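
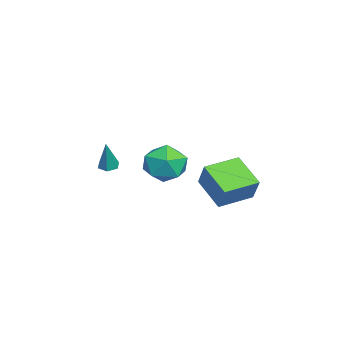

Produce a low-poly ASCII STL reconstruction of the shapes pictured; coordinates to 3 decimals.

solid 
facet normal -0.473 -0.204 -0.857
outer loop
vertex -2.114 2.242 -1.744
vertex -3.135 3.783 -1.547
vertex -0.784 3.247 -2.716
endloop
endfacet
facet normal 0.549 -0.829 -0.106
outer loop
vertex -0.065 3.557 -1.413
vertex -2.114 2.242 -1.744
vertex -0.784 3.247 -2.716
endloop
endfacet
facet normal -0.473 -0.203 -0.857
outer loop
vertex -0.784 3.247 -2.716
vertex -3.135 3.783 -1.547
vertex -1.805 4.789 -2.519
endloop
endfacet
facet normal 0.689 0.521 -0.504
outer loop
vertex -1.805 4.789 -2.519
vertex -0.065 3.557 -1.413
vertex -0.784 3.247 -2.716
endloop
endfacet
facet normal -0.689 -0.521 0.504
outer loop
vertex -2.114 2.242 -1.744
vertex -2.416 4.093 -0.244
vertex -3.135 3.783 -1.547
endloop
endfacet
facet normal 0.549 -0.829 -0.106
outer loop
vertex -1.395 2.551 -0.441
vertex -2.114 2.242 -1.744
vertex -0.065 3.557 -1.413
endloop
endfacet
facet normal -0.689 -0.521 0.504
outer loop
vertex -1.395 2.551 -0.441
vertex -2.416 4.093 -0.244
vertex -2.114 2.242 -1.744
endloop
endfacet
facet normal -0.549 0.829 0.106
outer loop
vertex -3.135 3.783 -1.547
vertex -2.416 4.093 -0.244
vertex -1.805 4.789 -2.519
endloop
endfacet
facet normal 0.689 0.521 -0.504
outer loop
vertex -1.086 5.098 -1.216
vertex -0.065 3.557 -1.413
vertex -1.805 4.789 -2.519
endloop
endfacet
facet normal -0.549 0.829 0.106
outer loop
vertex -1.805 4.789 -2.519
vertex -2.416 4.093 -0.244
vertex -1.086 5.098 -1.216
endloop
endfacet
facet normal 0.473 0.204 0.857
outer loop
vertex -1.086 5.098 -1.216
vertex -1.395 2.551 -0.441
vertex -0.065 3.557 -1.413
endloop
endfacet
facet normal 0.473 0.204 0.857
outer loop
vertex -2.416 4.093 -0.244
vertex -1.395 2.551 -0.441
vertex -1.086 5.098 -1.216
endloop
endfacet
facet normal -0.327 0.606 0.725
outer loop
vertex -0.543 1.431 0.902
vertex 0.252 0.975 1.641
vertex 0.528 1.912 0.983
endloop
endfacet
facet normal -0.414 0.907 0.084
outer loop
vertex -0.543 1.431 0.902
vertex 0.528 1.912 0.983
vertex 0.021 1.778 -0.071
endloop
endfacet
facet normal -0.824 0.475 -0.308
outer loop
vertex -0.543 1.431 0.902
vertex 0.021 1.778 -0.071
vertex -0.569 0.759 -0.065
endloop
endfacet
facet normal -0.992 -0.092 0.091
outer loop
vertex -0.543 1.431 0.902
vertex -0.569 0.759 -0.065
vertex -0.426 0.262 0.994
endloop
endfacet
facet normal -0.684 -0.011 0.729
outer loop
vertex -0.543 1.431 0.902
vertex -0.426 0.262 0.994
vertex 0.252 0.975 1.641
endloop
endfacet
facet normal 0.226 0.947 -0.229
outer loop
vertex 0.021 1.778 -0.071
vertex 0.528 1.912 0.983
vertex 1.166 1.538 0.066
endloop
endfacet
facet normal 0.366 0.460 0.809
outer loop
vertex 0.528 1.912 0.983
vertex 0.252 0.975 1.641
vertex 1.309 1.041 1.125
endloop
endfacet
facet normal -0.211 -0.539 0.815
outer loop
vertex 0.252 0.975 1.641
vertex -0.426 0.262 0.994
vertex 0.719 0.022 1.131
endloop
endfacet
facet normal -0.708 -0.671 -0.219
outer loop
vertex -0.426 0.262 0.994
vertex -0.569 0.759 -0.065
vertex 0.212 -0.112 0.077
endloop
endfacet
facet normal -0.437 0.248 -0.864
outer loop
vertex -0.569 0.759 -0.065
vertex 0.021 1.778 -0.071
vertex 0.488 0.825 -0.581
endloop
endfacet
facet normal 0.992 0.092 -0.091
outer loop
vertex 1.283 0.369 0.158
vertex 1.166 1.538 0.066
vertex 1.309 1.041 1.125
endloop
endfacet
facet normal 0.824 -0.475 0.308
outer loop
vertex 1.283 0.369 0.158
vertex 1.309 1.041 1.125
vertex 0.719 0.022 1.131
endloop
endfacet
facet normal 0.414 -0.907 -0.084
outer loop
vertex 1.283 0.369 0.158
vertex 0.719 0.022 1.131
vertex 0.212 -0.112 0.077
endloop
endfacet
facet normal 0.327 -0.606 -0.725
outer loop
vertex 1.283 0.369 0.158
vertex 0.212 -0.112 0.077
vertex 0.488 0.825 -0.581
endloop
endfacet
facet normal 0.684 0.011 -0.729
outer loop
vertex 1.283 0.369 0.158
vertex 0.488 0.825 -0.581
vertex 1.166 1.538 0.066
endloop
endfacet
facet normal 0.708 0.671 0.219
outer loop
vertex 1.309 1.041 1.125
vertex 1.166 1.538 0.066
vertex 0.528 1.912 0.983
endloop
endfacet
facet normal 0.437 -0.248 0.864
outer loop
vertex 0.719 0.022 1.131
vertex 1.309 1.041 1.125
vertex 0.252 0.975 1.641
endloop
endfacet
facet normal -0.226 -0.947 0.229
outer loop
vertex 0.212 -0.112 0.077
vertex 0.719 0.022 1.131
vertex -0.426 0.262 0.994
endloop
endfacet
facet normal -0.366 -0.460 -0.809
outer loop
vertex 0.488 0.825 -0.581
vertex 0.212 -0.112 0.077
vertex -0.569 0.759 -0.065
endloop
endfacet
facet normal 0.211 0.539 -0.815
outer loop
vertex 1.166 1.538 0.066
vertex 0.488 0.825 -0.581
vertex 0.021 1.778 -0.071
endloop
endfacet
facet normal -0.306 0.029 -0.951
outer loop
vertex -3.532 -1.645 -1.662
vertex -3.805 -2.106 -1.588
vertex -4.046 -1.631 -1.496
endloop
endfacet
facet normal 0.113 0.957 0.268
outer loop
vertex -3.532 -1.645 -1.662
vertex -4.046 -1.631 -1.496
vertex -3.275 -2.154 0.048
endloop
endfacet
facet normal -0.309 0.027 -0.951
outer loop
vertex -4.046 -1.631 -1.496
vertex -3.805 -2.106 -1.588
vertex -4.318 -2.092 -1.421
endloop
endfacet
facet normal -0.698 0.496 0.517
outer loop
vertex -4.046 -1.631 -1.496
vertex -4.318 -2.092 -1.421
vertex -3.275 -2.154 0.048
endloop
endfacet
facet normal -0.309 0.030 -0.951
outer loop
vertex -4.318 -2.092 -1.421
vertex -3.805 -2.106 -1.588
vertex -4.077 -2.566 -1.514
endloop
endfacet
facet normal -0.730 -0.469 0.498
outer loop
vertex -4.318 -2.092 -1.421
vertex -4.077 -2.566 -1.514
vertex -3.275 -2.154 0.048
endloop
endfacet
facet normal -0.307 0.028 -0.951
outer loop
vertex -4.077 -2.566 -1.514
vertex -3.805 -2.106 -1.588
vertex -3.563 -2.58 -1.68
endloop
endfacet
facet normal 0.048 -0.972 0.231
outer loop
vertex -4.077 -2.566 -1.514
vertex -3.563 -2.58 -1.68
vertex -3.275 -2.154 0.048
endloop
endfacet
facet normal -0.307 0.028 -0.951
outer loop
vertex -3.563 -2.58 -1.68
vertex -3.805 -2.106 -1.588
vertex -3.291 -2.119 -1.754
endloop
endfacet
facet normal 0.860 -0.510 -0.018
outer loop
vertex -3.563 -2.58 -1.68
vertex -3.291 -2.119 -1.754
vertex -3.275 -2.154 0.048
endloop
endfacet
facet normal -0.307 0.029 -0.951
outer loop
vertex -3.291 -2.119 -1.754
vertex -3.805 -2.106 -1.588
vertex -3.532 -1.645 -1.662
endloop
endfacet
facet normal 0.891 0.453 0.001
outer loop
vertex -3.291 -2.119 -1.754
vertex -3.532 -1.645 -1.662
vertex -3.275 -2.154 0.048
endloop
endfacet

endsolid


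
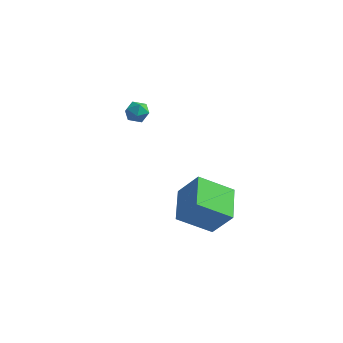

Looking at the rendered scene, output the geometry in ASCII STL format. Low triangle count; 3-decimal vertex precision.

solid 
facet normal 0.272 0.948 -0.163
outer loop
vertex -1.782 3.092 2.16
vertex -2.42 3.31 2.364
vertex -1.903 3.243 2.838
endloop
endfacet
facet normal 0.835 0.550 0.026
outer loop
vertex -1.782 3.092 2.16
vertex -1.903 3.243 2.838
vertex -1.523 2.675 2.665
endloop
endfacet
facet normal 0.896 0.018 -0.444
outer loop
vertex -1.782 3.092 2.16
vertex -1.523 2.675 2.665
vertex -1.805 2.392 2.085
endloop
endfacet
facet normal 0.371 0.087 -0.924
outer loop
vertex -1.782 3.092 2.16
vertex -1.805 2.392 2.085
vertex -2.36 2.785 1.899
endloop
endfacet
facet normal -0.013 0.662 -0.749
outer loop
vertex -1.782 3.092 2.16
vertex -2.36 2.785 1.899
vertex -2.42 3.31 2.364
endloop
endfacet
facet normal 0.698 0.264 0.666
outer loop
vertex -1.523 2.675 2.665
vertex -1.903 3.243 2.838
vertex -2.0 2.635 3.181
endloop
endfacet
facet normal -0.213 0.908 0.360
outer loop
vertex -1.903 3.243 2.838
vertex -2.42 3.31 2.364
vertex -2.555 3.028 2.995
endloop
endfacet
facet normal -0.675 0.445 -0.589
outer loop
vertex -2.42 3.31 2.364
vertex -2.36 2.785 1.899
vertex -2.837 2.745 2.415
endloop
endfacet
facet normal -0.050 -0.485 -0.873
outer loop
vertex -2.36 2.785 1.899
vertex -1.805 2.392 2.085
vertex -2.457 2.177 2.242
endloop
endfacet
facet normal 0.797 -0.597 -0.096
outer loop
vertex -1.805 2.392 2.085
vertex -1.523 2.675 2.665
vertex -1.94 2.11 2.716
endloop
endfacet
facet normal -0.371 -0.087 0.924
outer loop
vertex -2.578 2.328 2.92
vertex -2.0 2.635 3.181
vertex -2.555 3.028 2.995
endloop
endfacet
facet normal -0.896 -0.018 0.444
outer loop
vertex -2.578 2.328 2.92
vertex -2.555 3.028 2.995
vertex -2.837 2.745 2.415
endloop
endfacet
facet normal -0.835 -0.550 -0.026
outer loop
vertex -2.578 2.328 2.92
vertex -2.837 2.745 2.415
vertex -2.457 2.177 2.242
endloop
endfacet
facet normal -0.272 -0.948 0.163
outer loop
vertex -2.578 2.328 2.92
vertex -2.457 2.177 2.242
vertex -1.94 2.11 2.716
endloop
endfacet
facet normal 0.013 -0.662 0.749
outer loop
vertex -2.578 2.328 2.92
vertex -1.94 2.11 2.716
vertex -2.0 2.635 3.181
endloop
endfacet
facet normal 0.050 0.485 0.873
outer loop
vertex -2.555 3.028 2.995
vertex -2.0 2.635 3.181
vertex -1.903 3.243 2.838
endloop
endfacet
facet normal -0.797 0.597 0.096
outer loop
vertex -2.837 2.745 2.415
vertex -2.555 3.028 2.995
vertex -2.42 3.31 2.364
endloop
endfacet
facet normal -0.698 -0.264 -0.666
outer loop
vertex -2.457 2.177 2.242
vertex -2.837 2.745 2.415
vertex -2.36 2.785 1.899
endloop
endfacet
facet normal 0.213 -0.908 -0.360
outer loop
vertex -1.94 2.11 2.716
vertex -2.457 2.177 2.242
vertex -1.805 2.392 2.085
endloop
endfacet
facet normal 0.675 -0.445 0.589
outer loop
vertex -2.0 2.635 3.181
vertex -1.94 2.11 2.716
vertex -1.523 2.675 2.665
endloop
endfacet
facet normal -0.748 -0.380 0.544
outer loop
vertex 3.637 -4.507 2.747
vertex 3.066 -2.74 3.196
vertex 2.63 -4.484 1.377
endloop
endfacet
facet normal 0.299 -0.925 -0.235
outer loop
vertex 4.134 -3.72 0.284
vertex 3.637 -4.507 2.747
vertex 2.63 -4.484 1.377
endloop
endfacet
facet normal -0.748 -0.380 0.544
outer loop
vertex 2.63 -4.484 1.377
vertex 3.066 -2.74 3.196
vertex 2.059 -2.717 1.826
endloop
endfacet
facet normal -0.592 0.013 -0.806
outer loop
vertex 2.059 -2.717 1.826
vertex 4.134 -3.72 0.284
vertex 2.63 -4.484 1.377
endloop
endfacet
facet normal 0.592 -0.013 0.806
outer loop
vertex 3.637 -4.507 2.747
vertex 4.57 -1.976 2.103
vertex 3.066 -2.74 3.196
endloop
endfacet
facet normal 0.299 -0.925 -0.235
outer loop
vertex 5.141 -3.743 1.654
vertex 3.637 -4.507 2.747
vertex 4.134 -3.72 0.284
endloop
endfacet
facet normal 0.592 -0.013 0.806
outer loop
vertex 5.141 -3.743 1.654
vertex 4.57 -1.976 2.103
vertex 3.637 -4.507 2.747
endloop
endfacet
facet normal -0.299 0.925 0.235
outer loop
vertex 3.066 -2.74 3.196
vertex 4.57 -1.976 2.103
vertex 2.059 -2.717 1.826
endloop
endfacet
facet normal -0.592 0.013 -0.806
outer loop
vertex 3.563 -1.953 0.733
vertex 4.134 -3.72 0.284
vertex 2.059 -2.717 1.826
endloop
endfacet
facet normal -0.299 0.925 0.235
outer loop
vertex 2.059 -2.717 1.826
vertex 4.57 -1.976 2.103
vertex 3.563 -1.953 0.733
endloop
endfacet
facet normal 0.748 0.380 -0.544
outer loop
vertex 3.563 -1.953 0.733
vertex 5.141 -3.743 1.654
vertex 4.134 -3.72 0.284
endloop
endfacet
facet normal 0.748 0.380 -0.544
outer loop
vertex 4.57 -1.976 2.103
vertex 5.141 -3.743 1.654
vertex 3.563 -1.953 0.733
endloop
endfacet

endsolid


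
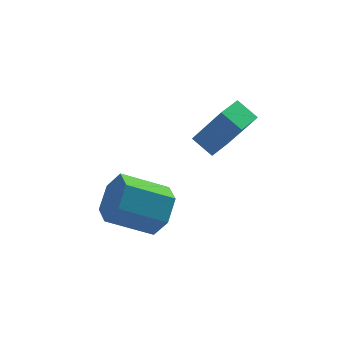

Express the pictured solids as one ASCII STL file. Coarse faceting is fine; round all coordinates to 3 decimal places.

solid 
facet normal 0.832 -0.280 -0.479
outer loop
vertex -0.162 -1.761 -3.054
vertex -0.664 -2.327 -3.594
vertex -0.517 -1.446 -3.854
endloop
endfacet
facet normal 0.403 0.898 0.175
outer loop
vertex -0.162 -1.761 -3.054
vertex -0.517 -1.446 -3.854
vertex -1.634 -1.266 -2.205
endloop
endfacet
facet normal 0.402 0.899 0.174
outer loop
vertex -1.634 -1.266 -2.205
vertex -0.517 -1.446 -3.854
vertex -1.99 -0.952 -3.005
endloop
endfacet
facet normal -0.832 0.279 0.480
outer loop
vertex -1.634 -1.266 -2.205
vertex -1.99 -0.952 -3.005
vertex -2.136 -1.833 -2.746
endloop
endfacet
facet normal 0.832 -0.280 -0.479
outer loop
vertex -0.517 -1.446 -3.854
vertex -0.664 -2.327 -3.594
vertex -1.019 -2.013 -4.394
endloop
endfacet
facet normal -0.130 0.742 -0.658
outer loop
vertex -0.517 -1.446 -3.854
vertex -1.019 -2.013 -4.394
vertex -1.99 -0.952 -3.005
endloop
endfacet
facet normal -0.129 0.743 -0.657
outer loop
vertex -1.99 -0.952 -3.005
vertex -1.019 -2.013 -4.394
vertex -2.492 -1.518 -3.546
endloop
endfacet
facet normal -0.832 0.279 0.480
outer loop
vertex -1.99 -0.952 -3.005
vertex -2.492 -1.518 -3.546
vertex -2.136 -1.833 -2.746
endloop
endfacet
facet normal 0.832 -0.280 -0.479
outer loop
vertex -1.019 -2.013 -4.394
vertex -0.664 -2.327 -3.594
vertex -1.166 -2.894 -4.135
endloop
endfacet
facet normal -0.532 -0.156 -0.832
outer loop
vertex -1.019 -2.013 -4.394
vertex -1.166 -2.894 -4.135
vertex -2.492 -1.518 -3.546
endloop
endfacet
facet normal -0.533 -0.157 -0.832
outer loop
vertex -2.492 -1.518 -3.546
vertex -1.166 -2.894 -4.135
vertex -2.638 -2.399 -3.286
endloop
endfacet
facet normal -0.832 0.279 0.480
outer loop
vertex -2.492 -1.518 -3.546
vertex -2.638 -2.399 -3.286
vertex -2.136 -1.833 -2.746
endloop
endfacet
facet normal 0.832 -0.279 -0.480
outer loop
vertex -1.166 -2.894 -4.135
vertex -0.664 -2.327 -3.594
vertex -0.81 -3.208 -3.335
endloop
endfacet
facet normal -0.402 -0.899 -0.174
outer loop
vertex -1.166 -2.894 -4.135
vertex -0.81 -3.208 -3.335
vertex -2.638 -2.399 -3.286
endloop
endfacet
facet normal -0.402 -0.899 -0.175
outer loop
vertex -2.638 -2.399 -3.286
vertex -0.81 -3.208 -3.335
vertex -2.283 -2.714 -2.486
endloop
endfacet
facet normal -0.832 0.280 0.479
outer loop
vertex -2.638 -2.399 -3.286
vertex -2.283 -2.714 -2.486
vertex -2.136 -1.833 -2.746
endloop
endfacet
facet normal 0.832 -0.279 -0.480
outer loop
vertex -0.81 -3.208 -3.335
vertex -0.664 -2.327 -3.594
vertex -0.308 -2.642 -2.794
endloop
endfacet
facet normal 0.130 -0.743 0.657
outer loop
vertex -0.81 -3.208 -3.335
vertex -0.308 -2.642 -2.794
vertex -2.283 -2.714 -2.486
endloop
endfacet
facet normal 0.130 -0.742 0.658
outer loop
vertex -2.283 -2.714 -2.486
vertex -0.308 -2.642 -2.794
vertex -1.781 -2.147 -1.946
endloop
endfacet
facet normal -0.832 0.280 0.479
outer loop
vertex -2.283 -2.714 -2.486
vertex -1.781 -2.147 -1.946
vertex -2.136 -1.833 -2.746
endloop
endfacet
facet normal 0.832 -0.279 -0.480
outer loop
vertex -0.308 -2.642 -2.794
vertex -0.664 -2.327 -3.594
vertex -0.162 -1.761 -3.054
endloop
endfacet
facet normal 0.532 0.157 0.832
outer loop
vertex -0.308 -2.642 -2.794
vertex -0.162 -1.761 -3.054
vertex -1.781 -2.147 -1.946
endloop
endfacet
facet normal 0.532 0.156 0.832
outer loop
vertex -1.781 -2.147 -1.946
vertex -0.162 -1.761 -3.054
vertex -1.634 -1.266 -2.205
endloop
endfacet
facet normal -0.832 0.280 0.479
outer loop
vertex -1.781 -2.147 -1.946
vertex -1.634 -1.266 -2.205
vertex -2.136 -1.833 -2.746
endloop
endfacet
facet normal -0.430 0.299 -0.852
outer loop
vertex 0.542 -1.98 -0.568
vertex 1.386 -1.355 -0.774
vertex 0.938 -2.659 -1.006
endloop
endfacet
facet normal -0.789 -0.584 0.193
outer loop
vertex 1.694 -3.185 0.494
vertex 0.542 -1.98 -0.568
vertex 0.938 -2.659 -1.006
endloop
endfacet
facet normal -0.430 0.299 -0.852
outer loop
vertex 0.938 -2.659 -1.006
vertex 1.386 -1.355 -0.774
vertex 1.782 -2.034 -1.212
endloop
endfacet
facet normal 0.440 -0.755 -0.486
outer loop
vertex 1.782 -2.034 -1.212
vertex 1.694 -3.185 0.494
vertex 0.938 -2.659 -1.006
endloop
endfacet
facet normal -0.440 0.755 0.486
outer loop
vertex 0.542 -1.98 -0.568
vertex 2.142 -1.881 0.726
vertex 1.386 -1.355 -0.774
endloop
endfacet
facet normal -0.789 -0.584 0.193
outer loop
vertex 1.298 -2.506 0.932
vertex 0.542 -1.98 -0.568
vertex 1.694 -3.185 0.494
endloop
endfacet
facet normal -0.440 0.755 0.486
outer loop
vertex 1.298 -2.506 0.932
vertex 2.142 -1.881 0.726
vertex 0.542 -1.98 -0.568
endloop
endfacet
facet normal 0.789 0.584 -0.193
outer loop
vertex 1.386 -1.355 -0.774
vertex 2.142 -1.881 0.726
vertex 1.782 -2.034 -1.212
endloop
endfacet
facet normal 0.440 -0.755 -0.486
outer loop
vertex 2.538 -2.56 0.288
vertex 1.694 -3.185 0.494
vertex 1.782 -2.034 -1.212
endloop
endfacet
facet normal 0.789 0.584 -0.193
outer loop
vertex 1.782 -2.034 -1.212
vertex 2.142 -1.881 0.726
vertex 2.538 -2.56 0.288
endloop
endfacet
facet normal 0.430 -0.299 0.852
outer loop
vertex 2.538 -2.56 0.288
vertex 1.298 -2.506 0.932
vertex 1.694 -3.185 0.494
endloop
endfacet
facet normal 0.430 -0.299 0.852
outer loop
vertex 2.142 -1.881 0.726
vertex 1.298 -2.506 0.932
vertex 2.538 -2.56 0.288
endloop
endfacet

endsolid


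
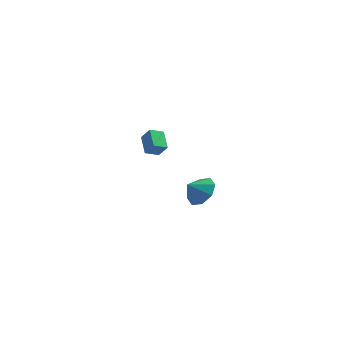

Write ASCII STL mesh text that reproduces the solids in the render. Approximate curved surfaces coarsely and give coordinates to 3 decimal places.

solid 
facet normal -0.547 0.227 -0.806
outer loop
vertex -1.028 2.936 -2.33
vertex -1.42 4.023 -1.758
vertex -0.334 3.37 -2.679
endloop
endfacet
facet normal 0.304 -0.843 -0.444
outer loop
vertex 0.18 3.157 -1.922
vertex -1.028 2.936 -2.33
vertex -0.334 3.37 -2.679
endloop
endfacet
facet normal -0.547 0.227 -0.806
outer loop
vertex -0.334 3.37 -2.679
vertex -1.42 4.023 -1.758
vertex -0.726 4.457 -2.107
endloop
endfacet
facet normal 0.780 0.488 -0.392
outer loop
vertex -0.726 4.457 -2.107
vertex 0.18 3.157 -1.922
vertex -0.334 3.37 -2.679
endloop
endfacet
facet normal -0.780 -0.488 0.392
outer loop
vertex -1.028 2.936 -2.33
vertex -0.906 3.81 -1.001
vertex -1.42 4.023 -1.758
endloop
endfacet
facet normal 0.304 -0.843 -0.444
outer loop
vertex -0.514 2.723 -1.573
vertex -1.028 2.936 -2.33
vertex 0.18 3.157 -1.922
endloop
endfacet
facet normal -0.780 -0.488 0.392
outer loop
vertex -0.514 2.723 -1.573
vertex -0.906 3.81 -1.001
vertex -1.028 2.936 -2.33
endloop
endfacet
facet normal -0.304 0.843 0.444
outer loop
vertex -1.42 4.023 -1.758
vertex -0.906 3.81 -1.001
vertex -0.726 4.457 -2.107
endloop
endfacet
facet normal 0.780 0.488 -0.392
outer loop
vertex -0.212 4.244 -1.35
vertex 0.18 3.157 -1.922
vertex -0.726 4.457 -2.107
endloop
endfacet
facet normal -0.304 0.843 0.444
outer loop
vertex -0.726 4.457 -2.107
vertex -0.906 3.81 -1.001
vertex -0.212 4.244 -1.35
endloop
endfacet
facet normal 0.547 -0.227 0.806
outer loop
vertex -0.212 4.244 -1.35
vertex -0.514 2.723 -1.573
vertex 0.18 3.157 -1.922
endloop
endfacet
facet normal 0.547 -0.227 0.806
outer loop
vertex -0.906 3.81 -1.001
vertex -0.514 2.723 -1.573
vertex -0.212 4.244 -1.35
endloop
endfacet
facet normal 0.635 0.385 -0.670
outer loop
vertex 3.598 -4.106 -0.749
vertex 2.96 -3.42 -0.959
vertex 3.679 -3.509 -0.329
endloop
endfacet
facet normal 0.171 -0.582 0.795
outer loop
vertex 3.598 -4.106 -0.749
vertex 3.679 -3.509 -0.329
vertex 2.3 -3.82 -0.261
endloop
endfacet
facet normal 0.635 0.384 -0.670
outer loop
vertex 3.679 -3.509 -0.329
vertex 2.96 -3.42 -0.959
vertex 3.34 -2.859 -0.278
endloop
endfacet
facet normal 0.060 -0.047 0.997
outer loop
vertex 3.679 -3.509 -0.329
vertex 3.34 -2.859 -0.278
vertex 2.3 -3.82 -0.261
endloop
endfacet
facet normal 0.634 0.385 -0.671
outer loop
vertex 3.34 -2.859 -0.278
vertex 2.96 -3.42 -0.959
vertex 2.777 -2.538 -0.626
endloop
endfacet
facet normal -0.327 0.369 0.870
outer loop
vertex 3.34 -2.859 -0.278
vertex 2.777 -2.538 -0.626
vertex 2.3 -3.82 -0.261
endloop
endfacet
facet normal 0.634 0.385 -0.671
outer loop
vertex 2.777 -2.538 -0.626
vertex 2.96 -3.42 -0.959
vertex 2.322 -2.734 -1.168
endloop
endfacet
facet normal -0.764 0.423 0.488
outer loop
vertex 2.777 -2.538 -0.626
vertex 2.322 -2.734 -1.168
vertex 2.3 -3.82 -0.261
endloop
endfacet
facet normal 0.634 0.385 -0.671
outer loop
vertex 2.322 -2.734 -1.168
vertex 2.96 -3.42 -0.959
vertex 2.24 -3.331 -1.588
endloop
endfacet
facet normal -0.994 0.083 0.076
outer loop
vertex 2.322 -2.734 -1.168
vertex 2.24 -3.331 -1.588
vertex 2.3 -3.82 -0.261
endloop
endfacet
facet normal 0.634 0.384 -0.671
outer loop
vertex 2.24 -3.331 -1.588
vertex 2.96 -3.42 -0.959
vertex 2.58 -3.981 -1.639
endloop
endfacet
facet normal -0.883 -0.452 -0.127
outer loop
vertex 2.24 -3.331 -1.588
vertex 2.58 -3.981 -1.639
vertex 2.3 -3.82 -0.261
endloop
endfacet
facet normal 0.634 0.384 -0.671
outer loop
vertex 2.58 -3.981 -1.639
vertex 2.96 -3.42 -0.959
vertex 3.142 -4.302 -1.292
endloop
endfacet
facet normal -0.496 -0.868 0.001
outer loop
vertex 2.58 -3.981 -1.639
vertex 3.142 -4.302 -1.292
vertex 2.3 -3.82 -0.261
endloop
endfacet
facet normal 0.634 0.384 -0.671
outer loop
vertex 3.142 -4.302 -1.292
vertex 2.96 -3.42 -0.959
vertex 3.598 -4.106 -0.749
endloop
endfacet
facet normal -0.059 -0.922 0.383
outer loop
vertex 3.142 -4.302 -1.292
vertex 3.598 -4.106 -0.749
vertex 2.3 -3.82 -0.261
endloop
endfacet

endsolid


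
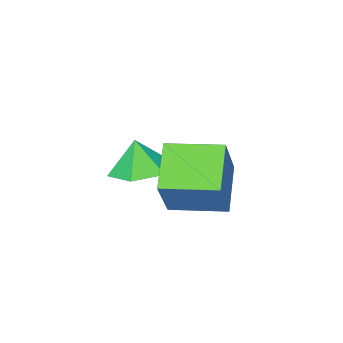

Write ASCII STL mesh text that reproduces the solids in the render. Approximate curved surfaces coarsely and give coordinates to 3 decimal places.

solid 
facet normal -0.031 0.213 -0.977
outer loop
vertex 3.396 0.344 1.699
vertex 2.562 -0.235 1.599
vertex 2.47 0.756 1.818
endloop
endfacet
facet normal 0.353 0.582 0.733
outer loop
vertex 3.396 0.344 1.699
vertex 2.47 0.756 1.818
vertex 2.598 -0.485 2.741
endloop
endfacet
facet normal -0.030 0.213 -0.977
outer loop
vertex 2.47 0.756 1.818
vertex 2.562 -0.235 1.599
vertex 1.637 0.177 1.717
endloop
endfacet
facet normal -0.441 0.506 0.741
outer loop
vertex 2.47 0.756 1.818
vertex 1.637 0.177 1.717
vertex 2.598 -0.485 2.741
endloop
endfacet
facet normal -0.030 0.213 -0.977
outer loop
vertex 1.637 0.177 1.717
vertex 2.562 -0.235 1.599
vertex 1.729 -0.815 1.498
endloop
endfacet
facet normal -0.776 -0.204 0.597
outer loop
vertex 1.637 0.177 1.717
vertex 1.729 -0.815 1.498
vertex 2.598 -0.485 2.741
endloop
endfacet
facet normal -0.030 0.213 -0.977
outer loop
vertex 1.729 -0.815 1.498
vertex 2.562 -0.235 1.599
vertex 2.655 -1.227 1.38
endloop
endfacet
facet normal -0.316 -0.838 0.444
outer loop
vertex 1.729 -0.815 1.498
vertex 2.655 -1.227 1.38
vertex 2.598 -0.485 2.741
endloop
endfacet
facet normal -0.031 0.213 -0.977
outer loop
vertex 2.655 -1.227 1.38
vertex 2.562 -0.235 1.599
vertex 3.488 -0.648 1.48
endloop
endfacet
facet normal 0.478 -0.763 0.436
outer loop
vertex 2.655 -1.227 1.38
vertex 3.488 -0.648 1.48
vertex 2.598 -0.485 2.741
endloop
endfacet
facet normal -0.031 0.213 -0.977
outer loop
vertex 3.488 -0.648 1.48
vertex 2.562 -0.235 1.599
vertex 3.396 0.344 1.699
endloop
endfacet
facet normal 0.813 -0.053 0.580
outer loop
vertex 3.488 -0.648 1.48
vertex 3.396 0.344 1.699
vertex 2.598 -0.485 2.741
endloop
endfacet
facet normal -0.663 0.746 0.063
outer loop
vertex 0.854 1.905 2.067
vertex 1.756 2.574 3.648
vertex 1.856 2.879 1.082
endloop
endfacet
facet normal -0.465 -0.346 -0.815
outer loop
vertex 3.024 1.566 0.972
vertex 0.854 1.905 2.067
vertex 1.856 2.879 1.082
endloop
endfacet
facet normal -0.663 0.746 0.063
outer loop
vertex 1.856 2.879 1.082
vertex 1.756 2.574 3.648
vertex 2.759 3.548 2.664
endloop
endfacet
facet normal 0.586 0.570 -0.576
outer loop
vertex 2.759 3.548 2.664
vertex 3.024 1.566 0.972
vertex 1.856 2.879 1.082
endloop
endfacet
facet normal -0.586 -0.570 0.576
outer loop
vertex 0.854 1.905 2.067
vertex 2.924 1.261 3.538
vertex 1.756 2.574 3.648
endloop
endfacet
facet normal -0.465 -0.345 -0.815
outer loop
vertex 2.021 0.592 1.956
vertex 0.854 1.905 2.067
vertex 3.024 1.566 0.972
endloop
endfacet
facet normal -0.586 -0.570 0.576
outer loop
vertex 2.021 0.592 1.956
vertex 2.924 1.261 3.538
vertex 0.854 1.905 2.067
endloop
endfacet
facet normal 0.465 0.345 0.815
outer loop
vertex 1.756 2.574 3.648
vertex 2.924 1.261 3.538
vertex 2.759 3.548 2.664
endloop
endfacet
facet normal 0.586 0.570 -0.576
outer loop
vertex 3.926 2.235 2.553
vertex 3.024 1.566 0.972
vertex 2.759 3.548 2.664
endloop
endfacet
facet normal 0.466 0.345 0.815
outer loop
vertex 2.759 3.548 2.664
vertex 2.924 1.261 3.538
vertex 3.926 2.235 2.553
endloop
endfacet
facet normal 0.663 -0.746 -0.063
outer loop
vertex 3.926 2.235 2.553
vertex 2.021 0.592 1.956
vertex 3.024 1.566 0.972
endloop
endfacet
facet normal 0.663 -0.746 -0.063
outer loop
vertex 2.924 1.261 3.538
vertex 2.021 0.592 1.956
vertex 3.926 2.235 2.553
endloop
endfacet

endsolid


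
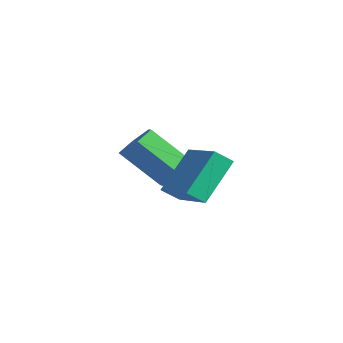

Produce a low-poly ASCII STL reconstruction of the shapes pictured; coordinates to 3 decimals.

solid 
facet normal -0.952 -0.045 -0.304
outer loop
vertex 1.774 -0.924 -0.763
vertex 1.913 -0.275 -1.294
vertex 2.309 -2.251 -2.245
endloop
endfacet
facet normal -0.163 -0.764 0.625
outer loop
vertex 4.127 -2.165 -1.666
vertex 1.774 -0.924 -0.763
vertex 2.309 -2.251 -2.245
endloop
endfacet
facet normal -0.952 -0.045 -0.303
outer loop
vertex 2.309 -2.251 -2.245
vertex 1.913 -0.275 -1.294
vertex 2.447 -1.602 -2.776
endloop
endfacet
facet normal 0.260 -0.644 -0.720
outer loop
vertex 2.447 -1.602 -2.776
vertex 4.127 -2.165 -1.666
vertex 2.309 -2.251 -2.245
endloop
endfacet
facet normal -0.260 0.644 0.719
outer loop
vertex 1.774 -0.924 -0.763
vertex 3.731 -0.189 -0.715
vertex 1.913 -0.275 -1.294
endloop
endfacet
facet normal -0.163 -0.763 0.625
outer loop
vertex 3.593 -0.838 -0.184
vertex 1.774 -0.924 -0.763
vertex 4.127 -2.165 -1.666
endloop
endfacet
facet normal -0.260 0.644 0.720
outer loop
vertex 3.593 -0.838 -0.184
vertex 3.731 -0.189 -0.715
vertex 1.774 -0.924 -0.763
endloop
endfacet
facet normal 0.163 0.763 -0.625
outer loop
vertex 1.913 -0.275 -1.294
vertex 3.731 -0.189 -0.715
vertex 2.447 -1.602 -2.776
endloop
endfacet
facet normal 0.259 -0.644 -0.719
outer loop
vertex 4.266 -1.516 -2.197
vertex 4.127 -2.165 -1.666
vertex 2.447 -1.602 -2.776
endloop
endfacet
facet normal 0.163 0.764 -0.625
outer loop
vertex 2.447 -1.602 -2.776
vertex 3.731 -0.189 -0.715
vertex 4.266 -1.516 -2.197
endloop
endfacet
facet normal 0.952 0.044 0.303
outer loop
vertex 4.266 -1.516 -2.197
vertex 3.593 -0.838 -0.184
vertex 4.127 -2.165 -1.666
endloop
endfacet
facet normal 0.952 0.045 0.303
outer loop
vertex 3.731 -0.189 -0.715
vertex 3.593 -0.838 -0.184
vertex 4.266 -1.516 -2.197
endloop
endfacet
facet normal 0.469 0.557 -0.685
outer loop
vertex 0.575 -0.142 -1.972
vertex 0.185 -0.602 -2.613
vertex -0.202 0.119 -2.292
endloop
endfacet
facet normal 0.001 0.776 0.631
outer loop
vertex 0.575 -0.142 -1.972
vertex -0.202 0.119 -2.292
vertex -0.416 -1.317 -0.526
endloop
endfacet
facet normal 0.001 0.776 0.631
outer loop
vertex -0.416 -1.317 -0.526
vertex -0.202 0.119 -2.292
vertex -1.193 -1.056 -0.846
endloop
endfacet
facet normal -0.469 -0.557 0.685
outer loop
vertex -0.416 -1.317 -0.526
vertex -1.193 -1.056 -0.846
vertex -0.805 -1.778 -1.167
endloop
endfacet
facet normal 0.469 0.557 -0.685
outer loop
vertex -0.202 0.119 -2.292
vertex 0.185 -0.602 -2.613
vertex -0.592 -0.341 -2.933
endloop
endfacet
facet normal -0.764 0.646 0.001
outer loop
vertex -0.202 0.119 -2.292
vertex -0.592 -0.341 -2.933
vertex -1.193 -1.056 -0.846
endloop
endfacet
facet normal -0.764 0.645 0.001
outer loop
vertex -1.193 -1.056 -0.846
vertex -0.592 -0.341 -2.933
vertex -1.582 -1.516 -1.487
endloop
endfacet
facet normal -0.470 -0.557 0.685
outer loop
vertex -1.193 -1.056 -0.846
vertex -1.582 -1.516 -1.487
vertex -0.805 -1.778 -1.167
endloop
endfacet
facet normal 0.469 0.557 -0.685
outer loop
vertex -0.592 -0.341 -2.933
vertex 0.185 -0.602 -2.613
vertex -0.204 -1.063 -3.254
endloop
endfacet
facet normal -0.765 -0.131 -0.630
outer loop
vertex -0.592 -0.341 -2.933
vertex -0.204 -1.063 -3.254
vertex -1.582 -1.516 -1.487
endloop
endfacet
facet normal -0.765 -0.130 -0.630
outer loop
vertex -1.582 -1.516 -1.487
vertex -0.204 -1.063 -3.254
vertex -1.195 -2.238 -1.808
endloop
endfacet
facet normal -0.470 -0.557 0.685
outer loop
vertex -1.582 -1.516 -1.487
vertex -1.195 -2.238 -1.808
vertex -0.805 -1.778 -1.167
endloop
endfacet
facet normal 0.469 0.557 -0.685
outer loop
vertex -0.204 -1.063 -3.254
vertex 0.185 -0.602 -2.613
vertex 0.573 -1.324 -2.934
endloop
endfacet
facet normal -0.001 -0.776 -0.631
outer loop
vertex -0.204 -1.063 -3.254
vertex 0.573 -1.324 -2.934
vertex -1.195 -2.238 -1.808
endloop
endfacet
facet normal -0.001 -0.776 -0.631
outer loop
vertex -1.195 -2.238 -1.808
vertex 0.573 -1.324 -2.934
vertex -0.418 -2.499 -1.488
endloop
endfacet
facet normal -0.469 -0.557 0.685
outer loop
vertex -1.195 -2.238 -1.808
vertex -0.418 -2.499 -1.488
vertex -0.805 -1.778 -1.167
endloop
endfacet
facet normal 0.470 0.557 -0.685
outer loop
vertex 0.573 -1.324 -2.934
vertex 0.185 -0.602 -2.613
vertex 0.962 -0.864 -2.293
endloop
endfacet
facet normal 0.764 -0.645 -0.001
outer loop
vertex 0.573 -1.324 -2.934
vertex 0.962 -0.864 -2.293
vertex -0.418 -2.499 -1.488
endloop
endfacet
facet normal 0.764 -0.645 -0.002
outer loop
vertex -0.418 -2.499 -1.488
vertex 0.962 -0.864 -2.293
vertex -0.028 -2.039 -0.847
endloop
endfacet
facet normal -0.469 -0.557 0.685
outer loop
vertex -0.418 -2.499 -1.488
vertex -0.028 -2.039 -0.847
vertex -0.805 -1.778 -1.167
endloop
endfacet
facet normal 0.470 0.557 -0.685
outer loop
vertex 0.962 -0.864 -2.293
vertex 0.185 -0.602 -2.613
vertex 0.575 -0.142 -1.972
endloop
endfacet
facet normal 0.766 0.130 0.630
outer loop
vertex 0.962 -0.864 -2.293
vertex 0.575 -0.142 -1.972
vertex -0.028 -2.039 -0.847
endloop
endfacet
facet normal 0.765 0.131 0.631
outer loop
vertex -0.028 -2.039 -0.847
vertex 0.575 -0.142 -1.972
vertex -0.416 -1.317 -0.526
endloop
endfacet
facet normal -0.469 -0.557 0.685
outer loop
vertex -0.028 -2.039 -0.847
vertex -0.416 -1.317 -0.526
vertex -0.805 -1.778 -1.167
endloop
endfacet

endsolid


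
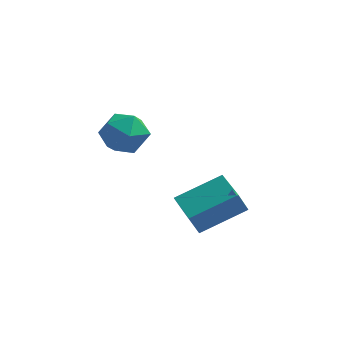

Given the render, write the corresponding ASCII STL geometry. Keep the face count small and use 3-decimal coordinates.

solid 
facet normal -0.566 0.824 0.018
outer loop
vertex 1.7 -2.215 -1.02
vertex 3.358 -1.095 -0.129
vertex 2.042 -1.959 -1.979
endloop
endfacet
facet normal -0.757 -0.511 -0.407
outer loop
vertex 3.022 -3.385 -2.011
vertex 1.7 -2.215 -1.02
vertex 2.042 -1.959 -1.979
endloop
endfacet
facet normal -0.566 0.824 0.018
outer loop
vertex 2.042 -1.959 -1.979
vertex 3.358 -1.095 -0.129
vertex 3.701 -0.839 -1.089
endloop
endfacet
facet normal 0.325 0.244 -0.914
outer loop
vertex 3.701 -0.839 -1.089
vertex 3.022 -3.385 -2.011
vertex 2.042 -1.959 -1.979
endloop
endfacet
facet normal -0.326 -0.244 0.913
outer loop
vertex 1.7 -2.215 -1.02
vertex 4.338 -2.521 -0.161
vertex 3.358 -1.095 -0.129
endloop
endfacet
facet normal -0.757 -0.511 -0.407
outer loop
vertex 2.679 -3.641 -1.051
vertex 1.7 -2.215 -1.02
vertex 3.022 -3.385 -2.011
endloop
endfacet
facet normal -0.326 -0.243 0.914
outer loop
vertex 2.679 -3.641 -1.051
vertex 4.338 -2.521 -0.161
vertex 1.7 -2.215 -1.02
endloop
endfacet
facet normal 0.757 0.511 0.407
outer loop
vertex 3.358 -1.095 -0.129
vertex 4.338 -2.521 -0.161
vertex 3.701 -0.839 -1.089
endloop
endfacet
facet normal 0.326 0.244 -0.913
outer loop
vertex 4.68 -2.265 -1.12
vertex 3.022 -3.385 -2.011
vertex 3.701 -0.839 -1.089
endloop
endfacet
facet normal 0.757 0.511 0.407
outer loop
vertex 3.701 -0.839 -1.089
vertex 4.338 -2.521 -0.161
vertex 4.68 -2.265 -1.12
endloop
endfacet
facet normal 0.566 -0.824 -0.018
outer loop
vertex 4.68 -2.265 -1.12
vertex 2.679 -3.641 -1.051
vertex 3.022 -3.385 -2.011
endloop
endfacet
facet normal 0.566 -0.824 -0.018
outer loop
vertex 4.338 -2.521 -0.161
vertex 2.679 -3.641 -1.051
vertex 4.68 -2.265 -1.12
endloop
endfacet
facet normal -0.852 0.031 0.522
outer loop
vertex -0.804 -3.831 3.339
vertex -0.303 -4.264 4.183
vertex -0.335 -3.198 4.067
endloop
endfacet
facet normal -0.826 0.561 0.044
outer loop
vertex -0.804 -3.831 3.339
vertex -0.335 -3.198 4.067
vertex -0.24 -2.976 3.022
endloop
endfacet
facet normal -0.750 0.271 -0.603
outer loop
vertex -0.804 -3.831 3.339
vertex -0.24 -2.976 3.022
vertex -0.15 -3.904 2.492
endloop
endfacet
facet normal -0.729 -0.438 -0.525
outer loop
vertex -0.804 -3.831 3.339
vertex -0.15 -3.904 2.492
vertex -0.189 -4.7 3.21
endloop
endfacet
facet normal -0.792 -0.586 0.170
outer loop
vertex -0.804 -3.831 3.339
vertex -0.189 -4.7 3.21
vertex -0.303 -4.264 4.183
endloop
endfacet
facet normal -0.245 0.953 0.180
outer loop
vertex -0.24 -2.976 3.022
vertex -0.335 -3.198 4.067
vertex 0.609 -2.88 3.67
endloop
endfacet
facet normal -0.288 0.095 0.953
outer loop
vertex -0.335 -3.198 4.067
vertex -0.303 -4.264 4.183
vertex 0.57 -3.676 4.388
endloop
endfacet
facet normal -0.190 -0.904 0.383
outer loop
vertex -0.303 -4.264 4.183
vertex -0.189 -4.7 3.21
vertex 0.66 -4.604 3.858
endloop
endfacet
facet normal -0.088 -0.665 -0.742
outer loop
vertex -0.189 -4.7 3.21
vertex -0.15 -3.904 2.492
vertex 0.755 -4.382 2.813
endloop
endfacet
facet normal -0.122 0.483 -0.867
outer loop
vertex -0.15 -3.904 2.492
vertex -0.24 -2.976 3.022
vertex 0.723 -3.316 2.697
endloop
endfacet
facet normal 0.729 0.438 0.525
outer loop
vertex 1.224 -3.749 3.541
vertex 0.609 -2.88 3.67
vertex 0.57 -3.676 4.388
endloop
endfacet
facet normal 0.750 -0.271 0.603
outer loop
vertex 1.224 -3.749 3.541
vertex 0.57 -3.676 4.388
vertex 0.66 -4.604 3.858
endloop
endfacet
facet normal 0.826 -0.561 -0.044
outer loop
vertex 1.224 -3.749 3.541
vertex 0.66 -4.604 3.858
vertex 0.755 -4.382 2.813
endloop
endfacet
facet normal 0.852 -0.031 -0.522
outer loop
vertex 1.224 -3.749 3.541
vertex 0.755 -4.382 2.813
vertex 0.723 -3.316 2.697
endloop
endfacet
facet normal 0.792 0.586 -0.170
outer loop
vertex 1.224 -3.749 3.541
vertex 0.723 -3.316 2.697
vertex 0.609 -2.88 3.67
endloop
endfacet
facet normal 0.088 0.665 0.742
outer loop
vertex 0.57 -3.676 4.388
vertex 0.609 -2.88 3.67
vertex -0.335 -3.198 4.067
endloop
endfacet
facet normal 0.122 -0.483 0.867
outer loop
vertex 0.66 -4.604 3.858
vertex 0.57 -3.676 4.388
vertex -0.303 -4.264 4.183
endloop
endfacet
facet normal 0.245 -0.953 -0.180
outer loop
vertex 0.755 -4.382 2.813
vertex 0.66 -4.604 3.858
vertex -0.189 -4.7 3.21
endloop
endfacet
facet normal 0.288 -0.095 -0.953
outer loop
vertex 0.723 -3.316 2.697
vertex 0.755 -4.382 2.813
vertex -0.15 -3.904 2.492
endloop
endfacet
facet normal 0.190 0.904 -0.383
outer loop
vertex 0.609 -2.88 3.67
vertex 0.723 -3.316 2.697
vertex -0.24 -2.976 3.022
endloop
endfacet

endsolid


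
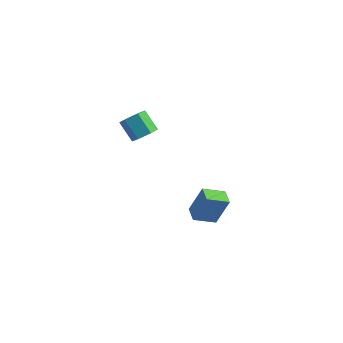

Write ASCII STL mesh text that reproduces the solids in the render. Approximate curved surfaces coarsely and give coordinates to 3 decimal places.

solid 
facet normal -0.683 -0.621 0.383
outer loop
vertex -0.25 3.263 -2.774
vertex -0.857 3.965 -2.718
vertex -0.825 2.895 -4.396
endloop
endfacet
facet normal 0.653 -0.755 -0.060
outer loop
vertex 0.077 3.715 -4.902
vertex -0.25 3.263 -2.774
vertex -0.825 2.895 -4.396
endloop
endfacet
facet normal -0.684 -0.621 0.383
outer loop
vertex -0.825 2.895 -4.396
vertex -0.857 3.965 -2.718
vertex -1.432 3.597 -4.341
endloop
endfacet
facet normal -0.326 -0.210 -0.922
outer loop
vertex -1.432 3.597 -4.341
vertex 0.077 3.715 -4.902
vertex -0.825 2.895 -4.396
endloop
endfacet
facet normal 0.327 0.209 0.922
outer loop
vertex -0.25 3.263 -2.774
vertex 0.045 4.785 -3.224
vertex -0.857 3.965 -2.718
endloop
endfacet
facet normal 0.653 -0.755 -0.060
outer loop
vertex 0.652 4.083 -3.279
vertex -0.25 3.263 -2.774
vertex 0.077 3.715 -4.902
endloop
endfacet
facet normal 0.326 0.209 0.922
outer loop
vertex 0.652 4.083 -3.279
vertex 0.045 4.785 -3.224
vertex -0.25 3.263 -2.774
endloop
endfacet
facet normal -0.653 0.755 0.060
outer loop
vertex -0.857 3.965 -2.718
vertex 0.045 4.785 -3.224
vertex -1.432 3.597 -4.341
endloop
endfacet
facet normal -0.326 -0.209 -0.922
outer loop
vertex -0.53 4.417 -4.846
vertex 0.077 3.715 -4.902
vertex -1.432 3.597 -4.341
endloop
endfacet
facet normal -0.653 0.755 0.060
outer loop
vertex -1.432 3.597 -4.341
vertex 0.045 4.785 -3.224
vertex -0.53 4.417 -4.846
endloop
endfacet
facet normal 0.683 0.621 -0.383
outer loop
vertex -0.53 4.417 -4.846
vertex 0.652 4.083 -3.279
vertex 0.077 3.715 -4.902
endloop
endfacet
facet normal 0.684 0.621 -0.383
outer loop
vertex 0.045 4.785 -3.224
vertex 0.652 4.083 -3.279
vertex -0.53 4.417 -4.846
endloop
endfacet
facet normal 0.677 -0.225 -0.701
outer loop
vertex -2.62 1.794 2.632
vertex -3.08 2.024 2.114
vertex -2.61 2.492 2.418
endloop
endfacet
facet normal 0.737 0.189 0.649
outer loop
vertex -2.62 1.794 2.632
vertex -2.61 2.492 2.418
vertex -3.499 2.087 3.544
endloop
endfacet
facet normal 0.736 0.190 0.650
outer loop
vertex -3.499 2.087 3.544
vertex -2.61 2.492 2.418
vertex -3.489 2.785 3.329
endloop
endfacet
facet normal -0.676 0.226 0.701
outer loop
vertex -3.499 2.087 3.544
vertex -3.489 2.785 3.329
vertex -3.96 2.316 3.026
endloop
endfacet
facet normal 0.677 -0.225 -0.701
outer loop
vertex -2.61 2.492 2.418
vertex -3.08 2.024 2.114
vertex -3.07 2.721 1.9
endloop
endfacet
facet normal 0.380 0.922 0.070
outer loop
vertex -2.61 2.492 2.418
vertex -3.07 2.721 1.9
vertex -3.489 2.785 3.329
endloop
endfacet
facet normal 0.380 0.922 0.070
outer loop
vertex -3.489 2.785 3.329
vertex -3.07 2.721 1.9
vertex -3.95 3.014 2.811
endloop
endfacet
facet normal -0.676 0.226 0.701
outer loop
vertex -3.489 2.785 3.329
vertex -3.95 3.014 2.811
vertex -3.96 2.316 3.026
endloop
endfacet
facet normal 0.676 -0.225 -0.701
outer loop
vertex -3.07 2.721 1.9
vertex -3.08 2.024 2.114
vertex -3.541 2.253 1.596
endloop
endfacet
facet normal -0.355 0.734 -0.579
outer loop
vertex -3.07 2.721 1.9
vertex -3.541 2.253 1.596
vertex -3.95 3.014 2.811
endloop
endfacet
facet normal -0.357 0.733 -0.579
outer loop
vertex -3.95 3.014 2.811
vertex -3.541 2.253 1.596
vertex -4.42 2.546 2.508
endloop
endfacet
facet normal -0.677 0.226 0.701
outer loop
vertex -3.95 3.014 2.811
vertex -4.42 2.546 2.508
vertex -3.96 2.316 3.026
endloop
endfacet
facet normal 0.676 -0.226 -0.701
outer loop
vertex -3.541 2.253 1.596
vertex -3.08 2.024 2.114
vertex -3.551 1.555 1.811
endloop
endfacet
facet normal -0.737 -0.189 -0.649
outer loop
vertex -3.541 2.253 1.596
vertex -3.551 1.555 1.811
vertex -4.42 2.546 2.508
endloop
endfacet
facet normal -0.736 -0.189 -0.650
outer loop
vertex -4.42 2.546 2.508
vertex -3.551 1.555 1.811
vertex -4.43 1.848 2.722
endloop
endfacet
facet normal -0.677 0.225 0.701
outer loop
vertex -4.42 2.546 2.508
vertex -4.43 1.848 2.722
vertex -3.96 2.316 3.026
endloop
endfacet
facet normal 0.676 -0.226 -0.701
outer loop
vertex -3.551 1.555 1.811
vertex -3.08 2.024 2.114
vertex -3.09 1.326 2.329
endloop
endfacet
facet normal -0.380 -0.922 -0.070
outer loop
vertex -3.551 1.555 1.811
vertex -3.09 1.326 2.329
vertex -4.43 1.848 2.722
endloop
endfacet
facet normal -0.380 -0.922 -0.070
outer loop
vertex -4.43 1.848 2.722
vertex -3.09 1.326 2.329
vertex -3.97 1.619 3.24
endloop
endfacet
facet normal -0.677 0.225 0.701
outer loop
vertex -4.43 1.848 2.722
vertex -3.97 1.619 3.24
vertex -3.96 2.316 3.026
endloop
endfacet
facet normal 0.677 -0.226 -0.701
outer loop
vertex -3.09 1.326 2.329
vertex -3.08 2.024 2.114
vertex -2.62 1.794 2.632
endloop
endfacet
facet normal 0.356 -0.733 0.580
outer loop
vertex -3.09 1.326 2.329
vertex -2.62 1.794 2.632
vertex -3.97 1.619 3.24
endloop
endfacet
facet normal 0.356 -0.734 0.579
outer loop
vertex -3.97 1.619 3.24
vertex -2.62 1.794 2.632
vertex -3.499 2.087 3.544
endloop
endfacet
facet normal -0.676 0.225 0.701
outer loop
vertex -3.97 1.619 3.24
vertex -3.499 2.087 3.544
vertex -3.96 2.316 3.026
endloop
endfacet

endsolid


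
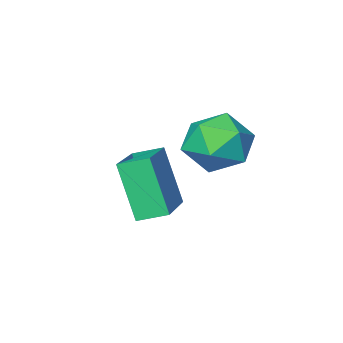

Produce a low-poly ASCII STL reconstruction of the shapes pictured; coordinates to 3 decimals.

solid 
facet normal 0.380 0.760 -0.528
outer loop
vertex -1.057 1.977 0.609
vertex -1.698 2.62 1.074
vertex -0.778 2.439 1.475
endloop
endfacet
facet normal 0.872 0.256 -0.417
outer loop
vertex -1.057 1.977 0.609
vertex -0.778 2.439 1.475
vertex -0.559 1.454 1.329
endloop
endfacet
facet normal 0.627 -0.357 -0.693
outer loop
vertex -1.057 1.977 0.609
vertex -0.559 1.454 1.329
vertex -1.344 1.026 0.839
endloop
endfacet
facet normal -0.017 -0.230 -0.973
outer loop
vertex -1.057 1.977 0.609
vertex -1.344 1.026 0.839
vertex -2.048 1.747 0.681
endloop
endfacet
facet normal -0.170 0.460 -0.871
outer loop
vertex -1.057 1.977 0.609
vertex -2.048 1.747 0.681
vertex -1.698 2.62 1.074
endloop
endfacet
facet normal 0.943 0.167 0.287
outer loop
vertex -0.559 1.454 1.329
vertex -0.778 2.439 1.475
vertex -0.892 1.773 2.239
endloop
endfacet
facet normal 0.146 0.983 0.108
outer loop
vertex -0.778 2.439 1.475
vertex -1.698 2.62 1.074
vertex -1.596 2.494 2.081
endloop
endfacet
facet normal -0.743 0.499 -0.447
outer loop
vertex -1.698 2.62 1.074
vertex -2.048 1.747 0.681
vertex -2.381 2.066 1.591
endloop
endfacet
facet normal -0.495 -0.617 -0.612
outer loop
vertex -2.048 1.747 0.681
vertex -1.344 1.026 0.839
vertex -2.162 1.081 1.445
endloop
endfacet
facet normal 0.547 -0.822 -0.158
outer loop
vertex -1.344 1.026 0.839
vertex -0.559 1.454 1.329
vertex -1.242 0.9 1.846
endloop
endfacet
facet normal 0.017 0.230 0.973
outer loop
vertex -1.883 1.543 2.311
vertex -0.892 1.773 2.239
vertex -1.596 2.494 2.081
endloop
endfacet
facet normal -0.627 0.357 0.693
outer loop
vertex -1.883 1.543 2.311
vertex -1.596 2.494 2.081
vertex -2.381 2.066 1.591
endloop
endfacet
facet normal -0.872 -0.256 0.417
outer loop
vertex -1.883 1.543 2.311
vertex -2.381 2.066 1.591
vertex -2.162 1.081 1.445
endloop
endfacet
facet normal -0.380 -0.760 0.528
outer loop
vertex -1.883 1.543 2.311
vertex -2.162 1.081 1.445
vertex -1.242 0.9 1.846
endloop
endfacet
facet normal 0.170 -0.460 0.871
outer loop
vertex -1.883 1.543 2.311
vertex -1.242 0.9 1.846
vertex -0.892 1.773 2.239
endloop
endfacet
facet normal 0.495 0.617 0.612
outer loop
vertex -1.596 2.494 2.081
vertex -0.892 1.773 2.239
vertex -0.778 2.439 1.475
endloop
endfacet
facet normal -0.547 0.822 0.158
outer loop
vertex -2.381 2.066 1.591
vertex -1.596 2.494 2.081
vertex -1.698 2.62 1.074
endloop
endfacet
facet normal -0.943 -0.167 -0.287
outer loop
vertex -2.162 1.081 1.445
vertex -2.381 2.066 1.591
vertex -2.048 1.747 0.681
endloop
endfacet
facet normal -0.146 -0.983 -0.108
outer loop
vertex -1.242 0.9 1.846
vertex -2.162 1.081 1.445
vertex -1.344 1.026 0.839
endloop
endfacet
facet normal 0.743 -0.499 0.447
outer loop
vertex -0.892 1.773 2.239
vertex -1.242 0.9 1.846
vertex -0.559 1.454 1.329
endloop
endfacet
facet normal -0.747 0.591 0.304
outer loop
vertex -1.696 -1.082 0.045
vertex -0.383 0.296 0.59
vertex -1.789 -0.304 -1.697
endloop
endfacet
facet normal -0.663 -0.696 -0.275
outer loop
vertex -1.117 -0.836 -1.97
vertex -1.696 -1.082 0.045
vertex -1.789 -0.304 -1.697
endloop
endfacet
facet normal -0.747 0.591 0.304
outer loop
vertex -1.789 -0.304 -1.697
vertex -0.383 0.296 0.59
vertex -0.476 1.074 -1.152
endloop
endfacet
facet normal -0.048 0.407 -0.912
outer loop
vertex -0.476 1.074 -1.152
vertex -1.117 -0.836 -1.97
vertex -1.789 -0.304 -1.697
endloop
endfacet
facet normal 0.048 -0.407 0.912
outer loop
vertex -1.696 -1.082 0.045
vertex 0.289 -0.236 0.317
vertex -0.383 0.296 0.59
endloop
endfacet
facet normal -0.663 -0.696 -0.275
outer loop
vertex -1.024 -1.614 -0.228
vertex -1.696 -1.082 0.045
vertex -1.117 -0.836 -1.97
endloop
endfacet
facet normal 0.048 -0.407 0.912
outer loop
vertex -1.024 -1.614 -0.228
vertex 0.289 -0.236 0.317
vertex -1.696 -1.082 0.045
endloop
endfacet
facet normal 0.663 0.696 0.275
outer loop
vertex -0.383 0.296 0.59
vertex 0.289 -0.236 0.317
vertex -0.476 1.074 -1.152
endloop
endfacet
facet normal -0.048 0.407 -0.912
outer loop
vertex 0.196 0.542 -1.425
vertex -1.117 -0.836 -1.97
vertex -0.476 1.074 -1.152
endloop
endfacet
facet normal 0.663 0.696 0.275
outer loop
vertex -0.476 1.074 -1.152
vertex 0.289 -0.236 0.317
vertex 0.196 0.542 -1.425
endloop
endfacet
facet normal 0.747 -0.591 -0.304
outer loop
vertex 0.196 0.542 -1.425
vertex -1.024 -1.614 -0.228
vertex -1.117 -0.836 -1.97
endloop
endfacet
facet normal 0.747 -0.591 -0.304
outer loop
vertex 0.289 -0.236 0.317
vertex -1.024 -1.614 -0.228
vertex 0.196 0.542 -1.425
endloop
endfacet

endsolid


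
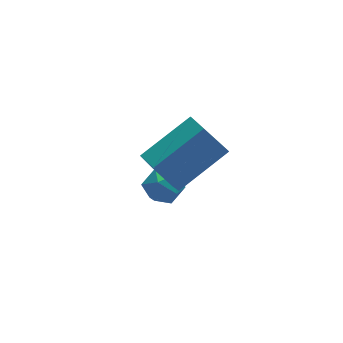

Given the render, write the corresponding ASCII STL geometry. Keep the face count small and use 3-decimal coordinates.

solid 
facet normal -0.844 -0.173 -0.508
outer loop
vertex -3.974 0.923 0.41
vertex -4.435 1.407 1.012
vertex -4.082 1.809 0.288
endloop
endfacet
facet normal 0.522 -0.054 -0.851
outer loop
vertex -3.974 0.923 0.41
vertex -4.082 1.809 0.288
vertex -2.184 1.289 1.485
endloop
endfacet
facet normal 0.522 -0.054 -0.851
outer loop
vertex -2.184 1.289 1.485
vertex -4.082 1.809 0.288
vertex -2.292 2.174 1.363
endloop
endfacet
facet normal 0.845 0.173 0.507
outer loop
vertex -2.184 1.289 1.485
vertex -2.292 2.174 1.363
vertex -2.645 1.773 2.088
endloop
endfacet
facet normal -0.844 -0.172 -0.507
outer loop
vertex -4.082 1.809 0.288
vertex -4.435 1.407 1.012
vertex -4.543 2.293 0.891
endloop
endfacet
facet normal 0.157 0.825 -0.542
outer loop
vertex -4.082 1.809 0.288
vertex -4.543 2.293 0.891
vertex -2.292 2.174 1.363
endloop
endfacet
facet normal 0.157 0.825 -0.542
outer loop
vertex -2.292 2.174 1.363
vertex -4.543 2.293 0.891
vertex -2.753 2.658 1.966
endloop
endfacet
facet normal 0.845 0.173 0.507
outer loop
vertex -2.292 2.174 1.363
vertex -2.753 2.658 1.966
vertex -2.645 1.773 2.088
endloop
endfacet
facet normal -0.844 -0.172 -0.507
outer loop
vertex -4.543 2.293 0.891
vertex -4.435 1.407 1.012
vertex -4.896 1.891 1.615
endloop
endfacet
facet normal -0.365 0.878 0.310
outer loop
vertex -4.543 2.293 0.891
vertex -4.896 1.891 1.615
vertex -2.753 2.658 1.966
endloop
endfacet
facet normal -0.365 0.878 0.309
outer loop
vertex -2.753 2.658 1.966
vertex -4.896 1.891 1.615
vertex -3.106 2.257 2.69
endloop
endfacet
facet normal 0.844 0.173 0.507
outer loop
vertex -2.753 2.658 1.966
vertex -3.106 2.257 2.69
vertex -2.645 1.773 2.088
endloop
endfacet
facet normal -0.845 -0.173 -0.507
outer loop
vertex -4.896 1.891 1.615
vertex -4.435 1.407 1.012
vertex -4.788 1.006 1.737
endloop
endfacet
facet normal -0.522 0.054 0.851
outer loop
vertex -4.896 1.891 1.615
vertex -4.788 1.006 1.737
vertex -3.106 2.257 2.69
endloop
endfacet
facet normal -0.522 0.054 0.851
outer loop
vertex -3.106 2.257 2.69
vertex -4.788 1.006 1.737
vertex -2.998 1.371 2.812
endloop
endfacet
facet normal 0.844 0.173 0.508
outer loop
vertex -3.106 2.257 2.69
vertex -2.998 1.371 2.812
vertex -2.645 1.773 2.088
endloop
endfacet
facet normal -0.845 -0.173 -0.507
outer loop
vertex -4.788 1.006 1.737
vertex -4.435 1.407 1.012
vertex -4.327 0.522 1.134
endloop
endfacet
facet normal -0.157 -0.825 0.542
outer loop
vertex -4.788 1.006 1.737
vertex -4.327 0.522 1.134
vertex -2.998 1.371 2.812
endloop
endfacet
facet normal -0.157 -0.825 0.542
outer loop
vertex -2.998 1.371 2.812
vertex -4.327 0.522 1.134
vertex -2.537 0.887 2.209
endloop
endfacet
facet normal 0.844 0.172 0.507
outer loop
vertex -2.998 1.371 2.812
vertex -2.537 0.887 2.209
vertex -2.645 1.773 2.088
endloop
endfacet
facet normal -0.844 -0.173 -0.507
outer loop
vertex -4.327 0.522 1.134
vertex -4.435 1.407 1.012
vertex -3.974 0.923 0.41
endloop
endfacet
facet normal 0.365 -0.878 -0.309
outer loop
vertex -4.327 0.522 1.134
vertex -3.974 0.923 0.41
vertex -2.537 0.887 2.209
endloop
endfacet
facet normal 0.365 -0.878 -0.309
outer loop
vertex -2.537 0.887 2.209
vertex -3.974 0.923 0.41
vertex -2.184 1.289 1.485
endloop
endfacet
facet normal 0.844 0.172 0.507
outer loop
vertex -2.537 0.887 2.209
vertex -2.184 1.289 1.485
vertex -2.645 1.773 2.088
endloop
endfacet
facet normal -0.855 -0.387 0.344
outer loop
vertex -4.265 3.7 -1.763
vertex -4.062 3.003 -2.042
vertex -3.862 3.205 -1.318
endloop
endfacet
facet normal -0.640 0.156 0.753
outer loop
vertex -4.265 3.7 -1.763
vertex -3.862 3.205 -1.318
vertex -3.681 3.962 -1.321
endloop
endfacet
facet normal -0.586 0.736 0.338
outer loop
vertex -4.265 3.7 -1.763
vertex -3.681 3.962 -1.321
vertex -3.768 4.227 -2.048
endloop
endfacet
facet normal -0.769 0.550 -0.325
outer loop
vertex -4.265 3.7 -1.763
vertex -3.768 4.227 -2.048
vertex -4.004 3.634 -2.493
endloop
endfacet
facet normal -0.936 -0.144 -0.322
outer loop
vertex -4.265 3.7 -1.763
vertex -4.004 3.634 -2.493
vertex -4.062 3.003 -2.042
endloop
endfacet
facet normal 0.012 0.001 1.000
outer loop
vertex -3.681 3.962 -1.321
vertex -3.862 3.205 -1.318
vertex -3.116 3.426 -1.327
endloop
endfacet
facet normal -0.339 -0.878 0.339
outer loop
vertex -3.862 3.205 -1.318
vertex -4.062 3.003 -2.042
vertex -3.352 2.833 -1.772
endloop
endfacet
facet normal -0.468 -0.485 -0.739
outer loop
vertex -4.062 3.003 -2.042
vertex -4.004 3.634 -2.493
vertex -3.439 3.098 -2.499
endloop
endfacet
facet normal -0.198 0.638 -0.745
outer loop
vertex -4.004 3.634 -2.493
vertex -3.768 4.227 -2.048
vertex -3.258 3.855 -2.502
endloop
endfacet
facet normal 0.099 0.939 0.330
outer loop
vertex -3.768 4.227 -2.048
vertex -3.681 3.962 -1.321
vertex -3.058 4.057 -1.778
endloop
endfacet
facet normal 0.769 -0.550 0.325
outer loop
vertex -2.855 3.36 -2.057
vertex -3.116 3.426 -1.327
vertex -3.352 2.833 -1.772
endloop
endfacet
facet normal 0.586 -0.736 -0.338
outer loop
vertex -2.855 3.36 -2.057
vertex -3.352 2.833 -1.772
vertex -3.439 3.098 -2.499
endloop
endfacet
facet normal 0.640 -0.156 -0.753
outer loop
vertex -2.855 3.36 -2.057
vertex -3.439 3.098 -2.499
vertex -3.258 3.855 -2.502
endloop
endfacet
facet normal 0.855 0.387 -0.344
outer loop
vertex -2.855 3.36 -2.057
vertex -3.258 3.855 -2.502
vertex -3.058 4.057 -1.778
endloop
endfacet
facet normal 0.936 0.144 0.322
outer loop
vertex -2.855 3.36 -2.057
vertex -3.058 4.057 -1.778
vertex -3.116 3.426 -1.327
endloop
endfacet
facet normal 0.198 -0.638 0.745
outer loop
vertex -3.352 2.833 -1.772
vertex -3.116 3.426 -1.327
vertex -3.862 3.205 -1.318
endloop
endfacet
facet normal -0.099 -0.939 -0.330
outer loop
vertex -3.439 3.098 -2.499
vertex -3.352 2.833 -1.772
vertex -4.062 3.003 -2.042
endloop
endfacet
facet normal -0.012 -0.001 -1.000
outer loop
vertex -3.258 3.855 -2.502
vertex -3.439 3.098 -2.499
vertex -4.004 3.634 -2.493
endloop
endfacet
facet normal 0.339 0.878 -0.339
outer loop
vertex -3.058 4.057 -1.778
vertex -3.258 3.855 -2.502
vertex -3.768 4.227 -2.048
endloop
endfacet
facet normal 0.468 0.485 0.739
outer loop
vertex -3.116 3.426 -1.327
vertex -3.058 4.057 -1.778
vertex -3.681 3.962 -1.321
endloop
endfacet

endsolid


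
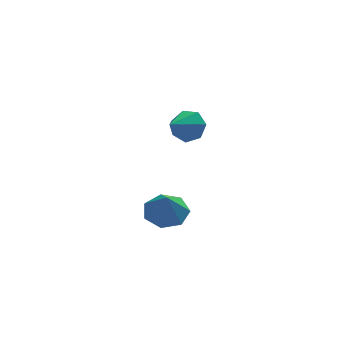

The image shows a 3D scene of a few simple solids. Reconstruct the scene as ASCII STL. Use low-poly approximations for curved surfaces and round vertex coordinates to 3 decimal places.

solid 
facet normal 0.547 0.732 -0.406
outer loop
vertex -2.243 3.505 0.367
vertex -2.586 3.426 -0.238
vertex -2.743 3.843 0.302
endloop
endfacet
facet normal -0.120 0.013 0.993
outer loop
vertex -2.243 3.505 0.367
vertex -2.743 3.843 0.302
vertex -3.254 2.534 0.258
endloop
endfacet
facet normal 0.549 0.731 -0.405
outer loop
vertex -2.743 3.843 0.302
vertex -2.586 3.426 -0.238
vertex -3.125 3.868 -0.17
endloop
endfacet
facet normal -0.742 0.269 0.615
outer loop
vertex -2.743 3.843 0.302
vertex -3.125 3.868 -0.17
vertex -3.254 2.534 0.258
endloop
endfacet
facet normal 0.548 0.731 -0.407
outer loop
vertex -3.125 3.868 -0.17
vertex -2.586 3.426 -0.238
vertex -3.101 3.559 -0.693
endloop
endfacet
facet normal -0.994 0.068 -0.086
outer loop
vertex -3.125 3.868 -0.17
vertex -3.101 3.559 -0.693
vertex -3.254 2.534 0.258
endloop
endfacet
facet normal 0.547 0.732 -0.406
outer loop
vertex -3.101 3.559 -0.693
vertex -2.586 3.426 -0.238
vertex -2.689 3.151 -0.873
endloop
endfacet
facet normal -0.687 -0.437 -0.581
outer loop
vertex -3.101 3.559 -0.693
vertex -2.689 3.151 -0.873
vertex -3.254 2.534 0.258
endloop
endfacet
facet normal 0.547 0.732 -0.406
outer loop
vertex -2.689 3.151 -0.873
vertex -2.586 3.426 -0.238
vertex -2.199 2.95 -0.575
endloop
endfacet
facet normal -0.052 -0.866 -0.498
outer loop
vertex -2.689 3.151 -0.873
vertex -2.199 2.95 -0.575
vertex -3.254 2.534 0.258
endloop
endfacet
facet normal 0.548 0.732 -0.405
outer loop
vertex -2.199 2.95 -0.575
vertex -2.586 3.426 -0.238
vertex -2.001 3.107 -0.023
endloop
endfacet
facet normal 0.432 -0.896 0.100
outer loop
vertex -2.199 2.95 -0.575
vertex -2.001 3.107 -0.023
vertex -3.254 2.534 0.258
endloop
endfacet
facet normal 0.548 0.731 -0.406
outer loop
vertex -2.001 3.107 -0.023
vertex -2.586 3.426 -0.238
vertex -2.243 3.505 0.367
endloop
endfacet
facet normal 0.402 -0.504 0.764
outer loop
vertex -2.001 3.107 -0.023
vertex -2.243 3.505 0.367
vertex -3.254 2.534 0.258
endloop
endfacet
facet normal 0.004 0.594 -0.805
outer loop
vertex -2.768 -0.876 -2.055
vertex -3.527 -0.854 -2.043
vertex -3.034 -0.39 -1.698
endloop
endfacet
facet normal 0.792 -0.014 0.610
outer loop
vertex -2.768 -0.876 -2.055
vertex -3.034 -0.39 -1.698
vertex -3.533 -1.566 -1.077
endloop
endfacet
facet normal 0.005 0.593 -0.805
outer loop
vertex -3.034 -0.39 -1.698
vertex -3.527 -0.854 -2.043
vertex -3.672 -0.253 -1.601
endloop
endfacet
facet normal 0.218 0.382 0.898
outer loop
vertex -3.034 -0.39 -1.698
vertex -3.672 -0.253 -1.601
vertex -3.533 -1.566 -1.077
endloop
endfacet
facet normal 0.003 0.593 -0.805
outer loop
vertex -3.672 -0.253 -1.601
vertex -3.527 -0.854 -2.043
vertex -4.201 -0.569 -1.836
endloop
endfacet
facet normal -0.520 0.268 0.811
outer loop
vertex -3.672 -0.253 -1.601
vertex -4.201 -0.569 -1.836
vertex -3.533 -1.566 -1.077
endloop
endfacet
facet normal 0.004 0.595 -0.804
outer loop
vertex -4.201 -0.569 -1.836
vertex -3.527 -0.854 -2.043
vertex -4.223 -1.099 -2.228
endloop
endfacet
facet normal -0.870 -0.269 0.413
outer loop
vertex -4.201 -0.569 -1.836
vertex -4.223 -1.099 -2.228
vertex -3.533 -1.566 -1.077
endloop
endfacet
facet normal 0.005 0.593 -0.805
outer loop
vertex -4.223 -1.099 -2.228
vertex -3.527 -0.854 -2.043
vertex -3.721 -1.445 -2.48
endloop
endfacet
facet normal -0.566 -0.824 0.005
outer loop
vertex -4.223 -1.099 -2.228
vertex -3.721 -1.445 -2.48
vertex -3.533 -1.566 -1.077
endloop
endfacet
facet normal 0.005 0.593 -0.805
outer loop
vertex -3.721 -1.445 -2.48
vertex -3.527 -0.854 -2.043
vertex -3.073 -1.346 -2.403
endloop
endfacet
facet normal 0.163 -0.981 -0.106
outer loop
vertex -3.721 -1.445 -2.48
vertex -3.073 -1.346 -2.403
vertex -3.533 -1.566 -1.077
endloop
endfacet
facet normal 0.004 0.593 -0.805
outer loop
vertex -3.073 -1.346 -2.403
vertex -3.527 -0.854 -2.043
vertex -2.768 -0.876 -2.055
endloop
endfacet
facet normal 0.768 -0.619 0.164
outer loop
vertex -3.073 -1.346 -2.403
vertex -2.768 -0.876 -2.055
vertex -3.533 -1.566 -1.077
endloop
endfacet

endsolid


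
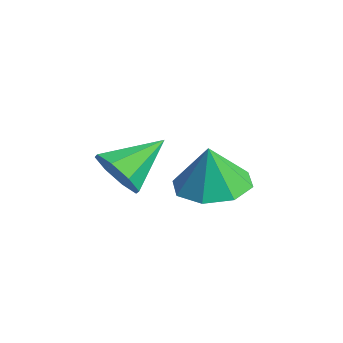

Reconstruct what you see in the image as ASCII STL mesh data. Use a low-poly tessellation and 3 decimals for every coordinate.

solid 
facet normal -0.028 0.112 -0.993
outer loop
vertex -2.506 -1.746 -3.934
vertex -3.299 -1.021 -3.83
vertex -2.221 -0.974 -3.855
endloop
endfacet
facet normal 0.782 -0.342 0.521
outer loop
vertex -2.506 -1.746 -3.934
vertex -2.221 -0.974 -3.855
vertex -3.261 -1.179 -2.43
endloop
endfacet
facet normal -0.028 0.111 -0.993
outer loop
vertex -2.221 -0.974 -3.855
vertex -3.299 -1.021 -3.83
vertex -2.568 -0.23 -3.762
endloop
endfacet
facet normal 0.756 0.279 0.592
outer loop
vertex -2.221 -0.974 -3.855
vertex -2.568 -0.23 -3.762
vertex -3.261 -1.179 -2.43
endloop
endfacet
facet normal -0.029 0.112 -0.993
outer loop
vertex -2.568 -0.23 -3.762
vertex -3.299 -1.021 -3.83
vertex -3.343 0.051 -3.708
endloop
endfacet
facet normal 0.298 0.697 0.652
outer loop
vertex -2.568 -0.23 -3.762
vertex -3.343 0.051 -3.708
vertex -3.261 -1.179 -2.43
endloop
endfacet
facet normal -0.027 0.112 -0.993
outer loop
vertex -3.343 0.051 -3.708
vertex -3.299 -1.021 -3.83
vertex -4.093 -0.296 -3.727
endloop
endfacet
facet normal -0.327 0.670 0.666
outer loop
vertex -3.343 0.051 -3.708
vertex -4.093 -0.296 -3.727
vertex -3.261 -1.179 -2.43
endloop
endfacet
facet normal -0.027 0.112 -0.993
outer loop
vertex -4.093 -0.296 -3.727
vertex -3.299 -1.021 -3.83
vertex -4.378 -1.068 -3.806
endloop
endfacet
facet normal -0.750 0.213 0.626
outer loop
vertex -4.093 -0.296 -3.727
vertex -4.378 -1.068 -3.806
vertex -3.261 -1.179 -2.43
endloop
endfacet
facet normal -0.027 0.111 -0.993
outer loop
vertex -4.378 -1.068 -3.806
vertex -3.299 -1.021 -3.83
vertex -4.031 -1.813 -3.899
endloop
endfacet
facet normal -0.725 -0.407 0.556
outer loop
vertex -4.378 -1.068 -3.806
vertex -4.031 -1.813 -3.899
vertex -3.261 -1.179 -2.43
endloop
endfacet
facet normal -0.027 0.112 -0.993
outer loop
vertex -4.031 -1.813 -3.899
vertex -3.299 -1.021 -3.83
vertex -3.255 -2.093 -3.952
endloop
endfacet
facet normal -0.265 -0.827 0.496
outer loop
vertex -4.031 -1.813 -3.899
vertex -3.255 -2.093 -3.952
vertex -3.261 -1.179 -2.43
endloop
endfacet
facet normal -0.028 0.112 -0.993
outer loop
vertex -3.255 -2.093 -3.952
vertex -3.299 -1.021 -3.83
vertex -2.506 -1.746 -3.934
endloop
endfacet
facet normal 0.359 -0.800 0.482
outer loop
vertex -3.255 -2.093 -3.952
vertex -2.506 -1.746 -3.934
vertex -3.261 -1.179 -2.43
endloop
endfacet
facet normal 0.108 -0.872 -0.478
outer loop
vertex -2.43 -3.554 -2.929
vertex -3.172 -3.81 -2.63
vertex -2.918 -3.401 -3.318
endloop
endfacet
facet normal 0.533 0.762 -0.369
outer loop
vertex -2.43 -3.554 -2.929
vertex -2.918 -3.401 -3.318
vertex -3.348 -2.39 -1.85
endloop
endfacet
facet normal 0.107 -0.872 -0.479
outer loop
vertex -2.918 -3.401 -3.318
vertex -3.172 -3.81 -2.63
vertex -3.555 -3.487 -3.304
endloop
endfacet
facet normal -0.121 0.801 -0.587
outer loop
vertex -2.918 -3.401 -3.318
vertex -3.555 -3.487 -3.304
vertex -3.348 -2.39 -1.85
endloop
endfacet
facet normal 0.108 -0.871 -0.479
outer loop
vertex -3.555 -3.487 -3.304
vertex -3.172 -3.81 -2.63
vertex -3.968 -3.763 -2.895
endloop
endfacet
facet normal -0.732 0.590 -0.341
outer loop
vertex -3.555 -3.487 -3.304
vertex -3.968 -3.763 -2.895
vertex -3.348 -2.39 -1.85
endloop
endfacet
facet normal 0.108 -0.871 -0.478
outer loop
vertex -3.968 -3.763 -2.895
vertex -3.172 -3.81 -2.63
vertex -3.914 -4.066 -2.331
endloop
endfacet
facet normal -0.941 0.253 0.226
outer loop
vertex -3.968 -3.763 -2.895
vertex -3.914 -4.066 -2.331
vertex -3.348 -2.39 -1.85
endloop
endfacet
facet normal 0.107 -0.871 -0.479
outer loop
vertex -3.914 -4.066 -2.331
vertex -3.172 -3.81 -2.63
vertex -3.426 -4.22 -1.942
endloop
endfacet
facet normal -0.626 -0.013 0.780
outer loop
vertex -3.914 -4.066 -2.331
vertex -3.426 -4.22 -1.942
vertex -3.348 -2.39 -1.85
endloop
endfacet
facet normal 0.108 -0.871 -0.479
outer loop
vertex -3.426 -4.22 -1.942
vertex -3.172 -3.81 -2.63
vertex -2.789 -4.133 -1.956
endloop
endfacet
facet normal 0.029 -0.051 0.998
outer loop
vertex -3.426 -4.22 -1.942
vertex -2.789 -4.133 -1.956
vertex -3.348 -2.39 -1.85
endloop
endfacet
facet normal 0.107 -0.872 -0.478
outer loop
vertex -2.789 -4.133 -1.956
vertex -3.172 -3.81 -2.63
vertex -2.377 -3.858 -2.365
endloop
endfacet
facet normal 0.640 0.159 0.752
outer loop
vertex -2.789 -4.133 -1.956
vertex -2.377 -3.858 -2.365
vertex -3.348 -2.39 -1.85
endloop
endfacet
facet normal 0.107 -0.871 -0.480
outer loop
vertex -2.377 -3.858 -2.365
vertex -3.172 -3.81 -2.63
vertex -2.43 -3.554 -2.929
endloop
endfacet
facet normal 0.848 0.495 0.187
outer loop
vertex -2.377 -3.858 -2.365
vertex -2.43 -3.554 -2.929
vertex -3.348 -2.39 -1.85
endloop
endfacet

endsolid


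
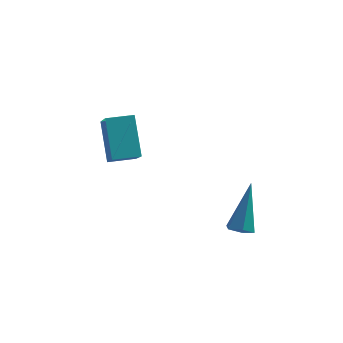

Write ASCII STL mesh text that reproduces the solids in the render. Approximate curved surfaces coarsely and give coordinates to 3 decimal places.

solid 
facet normal -0.127 -0.500 -0.857
outer loop
vertex 1.049 -1.325 -0.51
vertex 0.541 -1.143 -0.541
vertex 0.944 -0.861 -0.765
endloop
endfacet
facet normal 0.976 0.217 -0.008
outer loop
vertex 1.049 -1.325 -0.51
vertex 0.944 -0.861 -0.765
vertex 0.799 -0.137 1.181
endloop
endfacet
facet normal -0.127 -0.500 -0.857
outer loop
vertex 0.944 -0.861 -0.765
vertex 0.541 -1.143 -0.541
vertex 0.436 -0.679 -0.796
endloop
endfacet
facet normal 0.338 0.890 -0.306
outer loop
vertex 0.944 -0.861 -0.765
vertex 0.436 -0.679 -0.796
vertex 0.799 -0.137 1.181
endloop
endfacet
facet normal -0.129 -0.500 -0.856
outer loop
vertex 0.436 -0.679 -0.796
vertex 0.541 -1.143 -0.541
vertex 0.034 -0.961 -0.571
endloop
endfacet
facet normal -0.609 0.786 -0.104
outer loop
vertex 0.436 -0.679 -0.796
vertex 0.034 -0.961 -0.571
vertex 0.799 -0.137 1.181
endloop
endfacet
facet normal -0.129 -0.500 -0.856
outer loop
vertex 0.034 -0.961 -0.571
vertex 0.541 -1.143 -0.541
vertex 0.139 -1.425 -0.316
endloop
endfacet
facet normal -0.918 0.010 0.396
outer loop
vertex 0.034 -0.961 -0.571
vertex 0.139 -1.425 -0.316
vertex 0.799 -0.137 1.181
endloop
endfacet
facet normal -0.127 -0.501 -0.856
outer loop
vertex 0.139 -1.425 -0.316
vertex 0.541 -1.143 -0.541
vertex 0.647 -1.607 -0.285
endloop
endfacet
facet normal -0.280 -0.663 0.694
outer loop
vertex 0.139 -1.425 -0.316
vertex 0.647 -1.607 -0.285
vertex 0.799 -0.137 1.181
endloop
endfacet
facet normal -0.127 -0.501 -0.856
outer loop
vertex 0.647 -1.607 -0.285
vertex 0.541 -1.143 -0.541
vertex 1.049 -1.325 -0.51
endloop
endfacet
facet normal 0.667 -0.559 0.492
outer loop
vertex 0.647 -1.607 -0.285
vertex 1.049 -1.325 -0.51
vertex 0.799 -0.137 1.181
endloop
endfacet
facet normal -0.950 -0.312 -0.016
outer loop
vertex -4.092 -0.193 1.999
vertex -4.497 0.977 3.264
vertex -4.48 1.056 0.719
endloop
endfacet
facet normal 0.229 -0.661 -0.715
outer loop
vertex -3.483 1.383 0.736
vertex -4.092 -0.193 1.999
vertex -4.48 1.056 0.719
endloop
endfacet
facet normal -0.950 -0.312 -0.016
outer loop
vertex -4.48 1.056 0.719
vertex -4.497 0.977 3.264
vertex -4.885 2.226 1.984
endloop
endfacet
facet normal -0.212 0.683 -0.699
outer loop
vertex -4.885 2.226 1.984
vertex -3.483 1.383 0.736
vertex -4.48 1.056 0.719
endloop
endfacet
facet normal 0.212 -0.683 0.699
outer loop
vertex -4.092 -0.193 1.999
vertex -3.5 1.304 3.281
vertex -4.497 0.977 3.264
endloop
endfacet
facet normal 0.229 -0.661 -0.715
outer loop
vertex -3.095 0.134 2.016
vertex -4.092 -0.193 1.999
vertex -3.483 1.383 0.736
endloop
endfacet
facet normal 0.212 -0.683 0.699
outer loop
vertex -3.095 0.134 2.016
vertex -3.5 1.304 3.281
vertex -4.092 -0.193 1.999
endloop
endfacet
facet normal -0.229 0.661 0.715
outer loop
vertex -4.497 0.977 3.264
vertex -3.5 1.304 3.281
vertex -4.885 2.226 1.984
endloop
endfacet
facet normal -0.212 0.683 -0.699
outer loop
vertex -3.888 2.553 2.001
vertex -3.483 1.383 0.736
vertex -4.885 2.226 1.984
endloop
endfacet
facet normal -0.229 0.661 0.715
outer loop
vertex -4.885 2.226 1.984
vertex -3.5 1.304 3.281
vertex -3.888 2.553 2.001
endloop
endfacet
facet normal 0.950 0.312 0.016
outer loop
vertex -3.888 2.553 2.001
vertex -3.095 0.134 2.016
vertex -3.483 1.383 0.736
endloop
endfacet
facet normal 0.950 0.312 0.016
outer loop
vertex -3.5 1.304 3.281
vertex -3.095 0.134 2.016
vertex -3.888 2.553 2.001
endloop
endfacet

endsolid


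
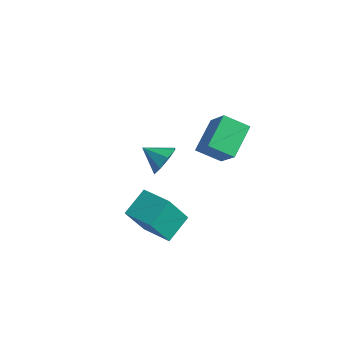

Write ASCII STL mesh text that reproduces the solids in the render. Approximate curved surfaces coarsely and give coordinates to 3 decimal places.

solid 
facet normal -0.621 0.260 -0.740
outer loop
vertex 0.005 1.118 2.426
vertex -0.466 2.695 3.376
vertex 1.054 1.814 1.791
endloop
endfacet
facet normal 0.248 -0.830 -0.500
outer loop
vertex 2.406 1.245 3.404
vertex 0.005 1.118 2.426
vertex 1.054 1.814 1.791
endloop
endfacet
facet normal -0.620 0.261 -0.740
outer loop
vertex 1.054 1.814 1.791
vertex -0.466 2.695 3.376
vertex 0.584 3.39 2.741
endloop
endfacet
facet normal 0.744 0.493 -0.450
outer loop
vertex 0.584 3.39 2.741
vertex 2.406 1.245 3.404
vertex 1.054 1.814 1.791
endloop
endfacet
facet normal -0.744 -0.493 0.450
outer loop
vertex 0.005 1.118 2.426
vertex 0.886 2.126 4.989
vertex -0.466 2.695 3.376
endloop
endfacet
facet normal 0.247 -0.830 -0.500
outer loop
vertex 1.356 0.55 4.039
vertex 0.005 1.118 2.426
vertex 2.406 1.245 3.404
endloop
endfacet
facet normal -0.745 -0.493 0.450
outer loop
vertex 1.356 0.55 4.039
vertex 0.886 2.126 4.989
vertex 0.005 1.118 2.426
endloop
endfacet
facet normal -0.247 0.830 0.500
outer loop
vertex -0.466 2.695 3.376
vertex 0.886 2.126 4.989
vertex 0.584 3.39 2.741
endloop
endfacet
facet normal 0.744 0.493 -0.450
outer loop
vertex 1.935 2.822 4.354
vertex 2.406 1.245 3.404
vertex 0.584 3.39 2.741
endloop
endfacet
facet normal -0.248 0.830 0.500
outer loop
vertex 0.584 3.39 2.741
vertex 0.886 2.126 4.989
vertex 1.935 2.822 4.354
endloop
endfacet
facet normal 0.620 -0.261 0.740
outer loop
vertex 1.935 2.822 4.354
vertex 1.356 0.55 4.039
vertex 2.406 1.245 3.404
endloop
endfacet
facet normal 0.621 -0.261 0.740
outer loop
vertex 0.886 2.126 4.989
vertex 1.356 0.55 4.039
vertex 1.935 2.822 4.354
endloop
endfacet
facet normal -0.990 -0.005 -0.144
outer loop
vertex -1.449 -2.194 -1.178
vertex -1.567 -0.771 -0.414
vertex -1.185 -1.178 -3.031
endloop
endfacet
facet normal 0.073 -0.879 -0.471
outer loop
vertex 0.507 -1.169 -2.786
vertex -1.449 -2.194 -1.178
vertex -1.185 -1.178 -3.031
endloop
endfacet
facet normal -0.990 -0.005 -0.144
outer loop
vertex -1.185 -1.178 -3.031
vertex -1.567 -0.771 -0.414
vertex -1.303 0.246 -2.267
endloop
endfacet
facet normal 0.123 0.477 -0.870
outer loop
vertex -1.303 0.246 -2.267
vertex 0.507 -1.169 -2.786
vertex -1.185 -1.178 -3.031
endloop
endfacet
facet normal -0.123 -0.477 0.870
outer loop
vertex -1.449 -2.194 -1.178
vertex 0.125 -0.762 -0.169
vertex -1.567 -0.771 -0.414
endloop
endfacet
facet normal 0.072 -0.879 -0.472
outer loop
vertex 0.243 -2.186 -0.933
vertex -1.449 -2.194 -1.178
vertex 0.507 -1.169 -2.786
endloop
endfacet
facet normal -0.124 -0.477 0.870
outer loop
vertex 0.243 -2.186 -0.933
vertex 0.125 -0.762 -0.169
vertex -1.449 -2.194 -1.178
endloop
endfacet
facet normal -0.073 0.879 0.472
outer loop
vertex -1.567 -0.771 -0.414
vertex 0.125 -0.762 -0.169
vertex -1.303 0.246 -2.267
endloop
endfacet
facet normal 0.124 0.477 -0.870
outer loop
vertex 0.389 0.254 -2.022
vertex 0.507 -1.169 -2.786
vertex -1.303 0.246 -2.267
endloop
endfacet
facet normal -0.072 0.879 0.472
outer loop
vertex -1.303 0.246 -2.267
vertex 0.125 -0.762 -0.169
vertex 0.389 0.254 -2.022
endloop
endfacet
facet normal 0.990 0.005 0.144
outer loop
vertex 0.389 0.254 -2.022
vertex 0.243 -2.186 -0.933
vertex 0.507 -1.169 -2.786
endloop
endfacet
facet normal 0.990 0.005 0.144
outer loop
vertex 0.125 -0.762 -0.169
vertex 0.243 -2.186 -0.933
vertex 0.389 0.254 -2.022
endloop
endfacet
facet normal 0.812 0.332 -0.480
outer loop
vertex -2.254 1.676 -0.083
vertex -2.798 1.917 -0.837
vertex -2.509 2.364 -0.038
endloop
endfacet
facet normal -0.050 -0.083 0.995
outer loop
vertex -2.254 1.676 -0.083
vertex -2.509 2.364 -0.038
vertex -3.902 1.463 -0.183
endloop
endfacet
facet normal 0.811 0.334 -0.480
outer loop
vertex -2.509 2.364 -0.038
vertex -2.798 1.917 -0.837
vertex -2.934 2.789 -0.46
endloop
endfacet
facet normal -0.370 0.441 0.817
outer loop
vertex -2.509 2.364 -0.038
vertex -2.934 2.789 -0.46
vertex -3.902 1.463 -0.183
endloop
endfacet
facet normal 0.812 0.334 -0.480
outer loop
vertex -2.934 2.789 -0.46
vertex -2.798 1.917 -0.837
vertex -3.279 2.704 -1.103
endloop
endfacet
facet normal -0.734 0.602 0.314
outer loop
vertex -2.934 2.789 -0.46
vertex -3.279 2.704 -1.103
vertex -3.902 1.463 -0.183
endloop
endfacet
facet normal 0.811 0.333 -0.481
outer loop
vertex -3.279 2.704 -1.103
vertex -2.798 1.917 -0.837
vertex -3.343 2.157 -1.59
endloop
endfacet
facet normal -0.927 0.303 -0.219
outer loop
vertex -3.279 2.704 -1.103
vertex -3.343 2.157 -1.59
vertex -3.902 1.463 -0.183
endloop
endfacet
facet normal 0.811 0.334 -0.481
outer loop
vertex -3.343 2.157 -1.59
vertex -2.798 1.917 -0.837
vertex -3.087 1.47 -1.635
endloop
endfacet
facet normal -0.836 -0.281 -0.471
outer loop
vertex -3.343 2.157 -1.59
vertex -3.087 1.47 -1.635
vertex -3.902 1.463 -0.183
endloop
endfacet
facet normal 0.812 0.332 -0.480
outer loop
vertex -3.087 1.47 -1.635
vertex -2.798 1.917 -0.837
vertex -2.663 1.044 -1.213
endloop
endfacet
facet normal -0.516 -0.805 -0.294
outer loop
vertex -3.087 1.47 -1.635
vertex -2.663 1.044 -1.213
vertex -3.902 1.463 -0.183
endloop
endfacet
facet normal 0.811 0.332 -0.481
outer loop
vertex -2.663 1.044 -1.213
vertex -2.798 1.917 -0.837
vertex -2.317 1.129 -0.57
endloop
endfacet
facet normal -0.152 -0.966 0.210
outer loop
vertex -2.663 1.044 -1.213
vertex -2.317 1.129 -0.57
vertex -3.902 1.463 -0.183
endloop
endfacet
facet normal 0.812 0.333 -0.479
outer loop
vertex -2.317 1.129 -0.57
vertex -2.798 1.917 -0.837
vertex -2.254 1.676 -0.083
endloop
endfacet
facet normal 0.041 -0.667 0.744
outer loop
vertex -2.317 1.129 -0.57
vertex -2.254 1.676 -0.083
vertex -3.902 1.463 -0.183
endloop
endfacet

endsolid
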